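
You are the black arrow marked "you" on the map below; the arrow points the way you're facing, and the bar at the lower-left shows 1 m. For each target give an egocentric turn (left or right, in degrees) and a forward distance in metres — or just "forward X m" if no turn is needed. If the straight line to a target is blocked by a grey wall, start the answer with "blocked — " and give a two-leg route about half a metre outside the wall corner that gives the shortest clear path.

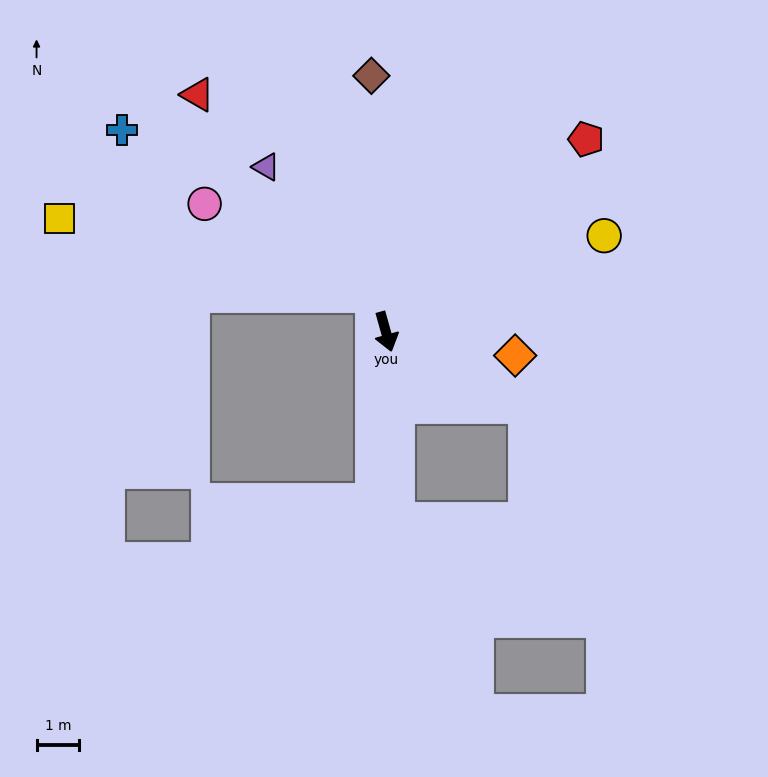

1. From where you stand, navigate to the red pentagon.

turn left 118°, forward 6.5 m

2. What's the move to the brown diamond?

turn left 168°, forward 6.0 m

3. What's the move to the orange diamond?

turn left 64°, forward 3.1 m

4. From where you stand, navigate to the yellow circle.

turn left 98°, forward 5.6 m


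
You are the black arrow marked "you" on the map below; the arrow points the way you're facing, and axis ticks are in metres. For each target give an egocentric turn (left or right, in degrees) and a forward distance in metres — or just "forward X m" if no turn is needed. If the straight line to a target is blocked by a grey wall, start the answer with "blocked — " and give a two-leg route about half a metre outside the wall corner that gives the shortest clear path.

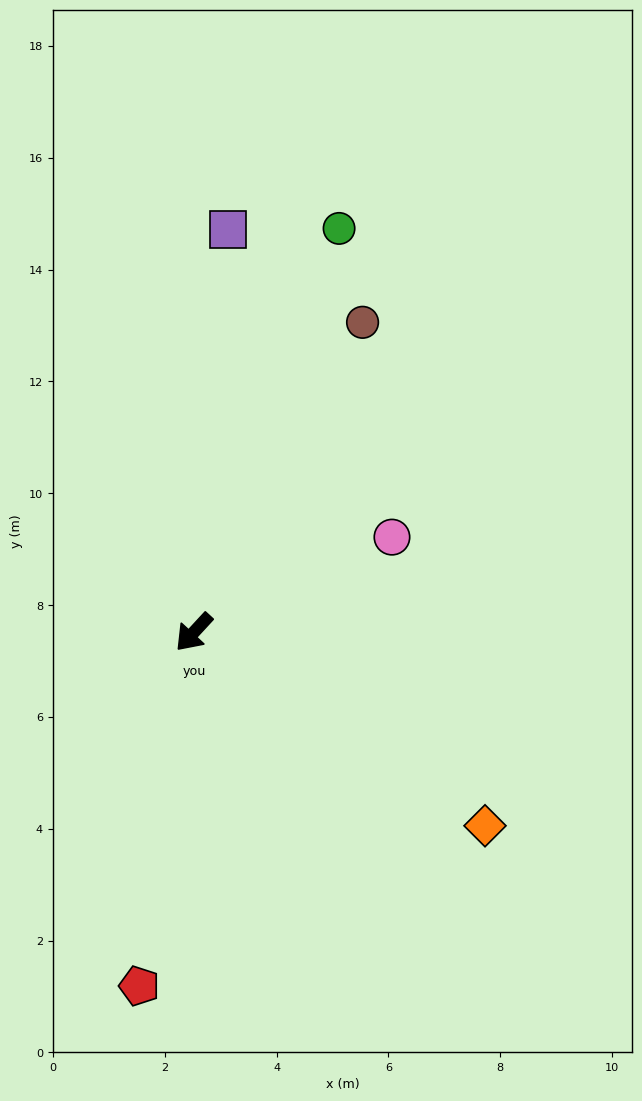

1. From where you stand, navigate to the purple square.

turn right 142°, forward 7.2 m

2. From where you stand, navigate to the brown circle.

turn right 166°, forward 6.3 m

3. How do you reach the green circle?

turn right 157°, forward 7.7 m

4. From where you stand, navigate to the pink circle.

turn left 158°, forward 3.9 m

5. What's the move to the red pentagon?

turn left 34°, forward 6.4 m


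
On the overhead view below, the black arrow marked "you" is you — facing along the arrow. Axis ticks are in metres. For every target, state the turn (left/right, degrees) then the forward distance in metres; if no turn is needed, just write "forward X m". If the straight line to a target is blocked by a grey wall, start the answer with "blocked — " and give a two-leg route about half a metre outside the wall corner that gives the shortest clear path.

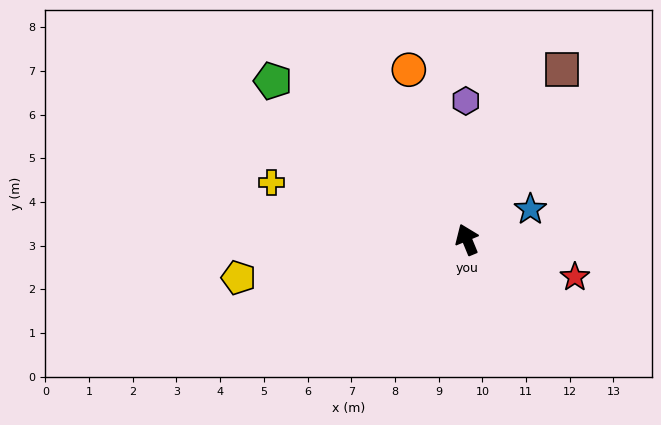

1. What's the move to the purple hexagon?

turn right 22°, forward 3.2 m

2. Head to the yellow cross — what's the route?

turn left 51°, forward 4.7 m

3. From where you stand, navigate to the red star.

turn right 132°, forward 2.6 m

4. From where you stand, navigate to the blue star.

turn right 87°, forward 1.6 m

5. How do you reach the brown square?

turn right 52°, forward 4.5 m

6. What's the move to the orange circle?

turn right 4°, forward 4.1 m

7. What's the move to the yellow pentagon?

turn left 77°, forward 5.3 m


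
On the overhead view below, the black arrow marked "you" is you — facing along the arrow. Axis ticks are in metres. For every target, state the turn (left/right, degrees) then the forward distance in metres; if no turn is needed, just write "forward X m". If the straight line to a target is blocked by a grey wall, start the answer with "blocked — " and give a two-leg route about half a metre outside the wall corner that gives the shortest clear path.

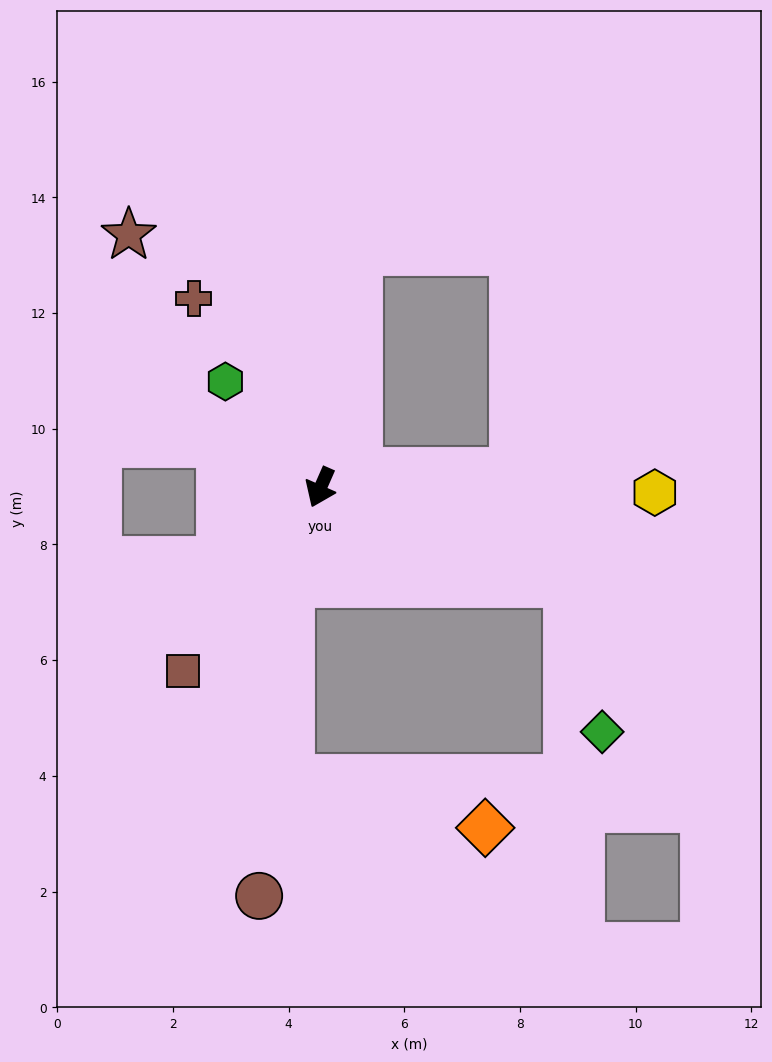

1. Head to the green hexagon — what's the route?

turn right 114°, forward 2.5 m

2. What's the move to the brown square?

turn right 13°, forward 4.0 m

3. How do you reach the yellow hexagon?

turn left 113°, forward 5.8 m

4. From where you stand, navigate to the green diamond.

blocked — turn left 93°, forward 4.6 m, then turn right 56°, forward 2.6 m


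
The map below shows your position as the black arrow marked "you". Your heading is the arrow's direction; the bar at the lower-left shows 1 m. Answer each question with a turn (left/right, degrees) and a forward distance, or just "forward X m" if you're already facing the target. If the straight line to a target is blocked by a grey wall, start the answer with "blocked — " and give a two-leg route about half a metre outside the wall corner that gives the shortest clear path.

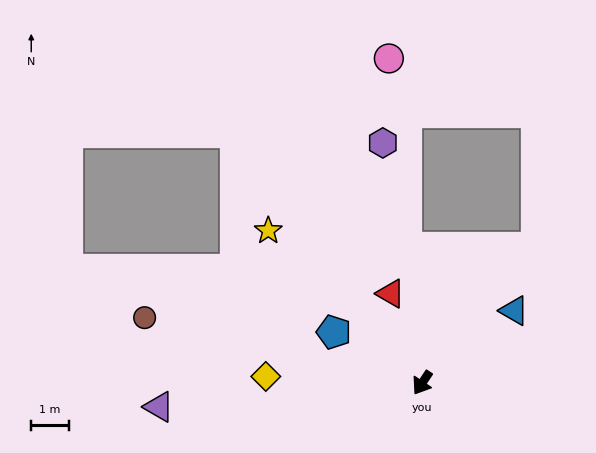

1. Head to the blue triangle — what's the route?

turn left 162°, forward 3.1 m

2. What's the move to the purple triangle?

turn right 51°, forward 7.1 m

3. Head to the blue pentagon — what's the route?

turn right 86°, forward 2.7 m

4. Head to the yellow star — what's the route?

turn right 101°, forward 5.8 m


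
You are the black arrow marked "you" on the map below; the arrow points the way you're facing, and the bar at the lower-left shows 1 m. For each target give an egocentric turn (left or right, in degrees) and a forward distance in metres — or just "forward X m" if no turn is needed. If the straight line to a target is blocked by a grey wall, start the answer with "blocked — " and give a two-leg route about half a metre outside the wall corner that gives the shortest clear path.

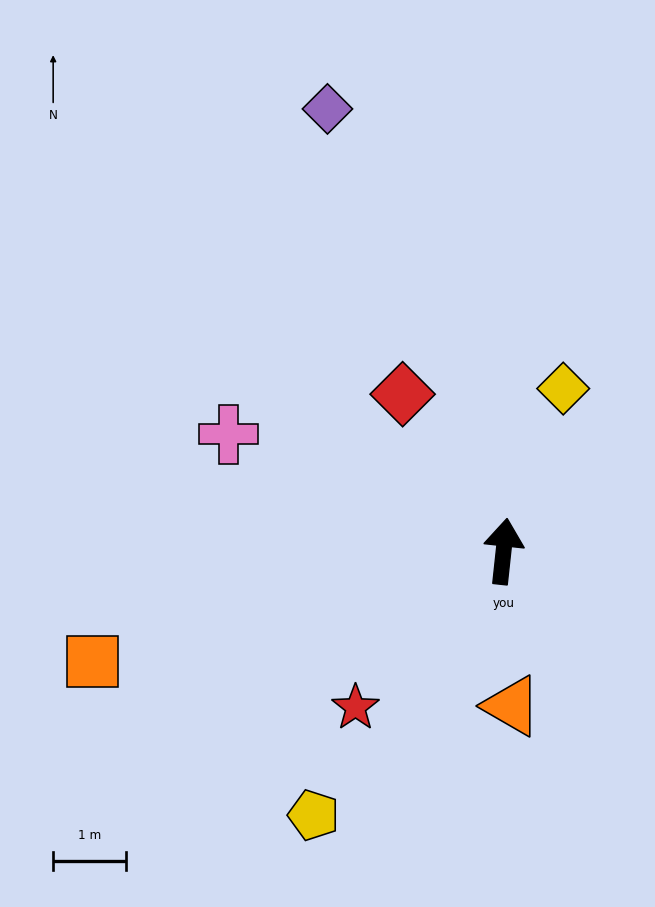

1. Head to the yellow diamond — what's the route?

turn right 14°, forward 2.4 m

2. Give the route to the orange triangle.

turn right 171°, forward 2.1 m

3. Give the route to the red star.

turn left 143°, forward 3.0 m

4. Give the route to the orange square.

turn left 111°, forward 5.9 m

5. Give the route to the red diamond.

turn left 39°, forward 2.6 m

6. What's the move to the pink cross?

turn left 73°, forward 4.1 m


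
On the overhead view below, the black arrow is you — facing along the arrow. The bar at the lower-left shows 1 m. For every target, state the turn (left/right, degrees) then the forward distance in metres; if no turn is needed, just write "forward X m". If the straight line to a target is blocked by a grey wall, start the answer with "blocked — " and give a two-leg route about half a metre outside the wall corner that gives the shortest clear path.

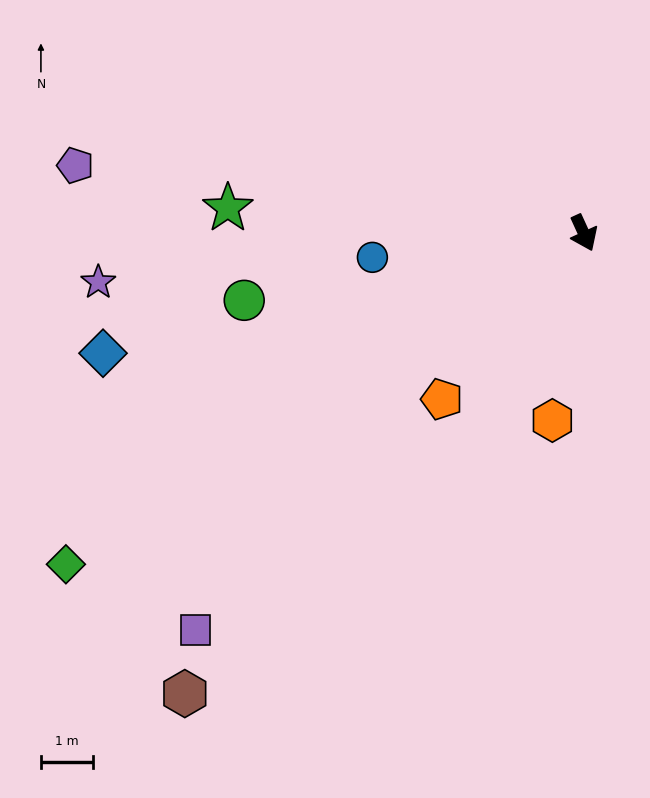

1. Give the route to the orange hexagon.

turn right 34°, forward 3.7 m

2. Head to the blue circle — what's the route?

turn right 108°, forward 4.1 m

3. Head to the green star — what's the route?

turn right 119°, forward 6.9 m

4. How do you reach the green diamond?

turn right 82°, forward 11.9 m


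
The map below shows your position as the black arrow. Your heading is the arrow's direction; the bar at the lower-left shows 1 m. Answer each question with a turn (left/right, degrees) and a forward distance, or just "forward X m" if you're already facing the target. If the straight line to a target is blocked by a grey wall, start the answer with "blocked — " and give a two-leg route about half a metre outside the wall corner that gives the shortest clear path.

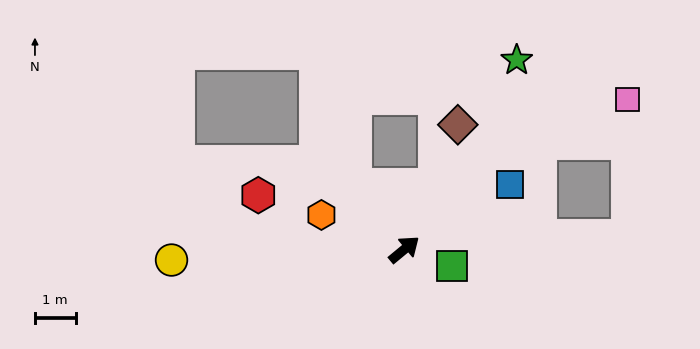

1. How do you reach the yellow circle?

turn left 143°, forward 5.7 m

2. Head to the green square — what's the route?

turn right 59°, forward 1.2 m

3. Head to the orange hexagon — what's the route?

turn left 118°, forward 2.2 m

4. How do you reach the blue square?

turn right 8°, forward 3.1 m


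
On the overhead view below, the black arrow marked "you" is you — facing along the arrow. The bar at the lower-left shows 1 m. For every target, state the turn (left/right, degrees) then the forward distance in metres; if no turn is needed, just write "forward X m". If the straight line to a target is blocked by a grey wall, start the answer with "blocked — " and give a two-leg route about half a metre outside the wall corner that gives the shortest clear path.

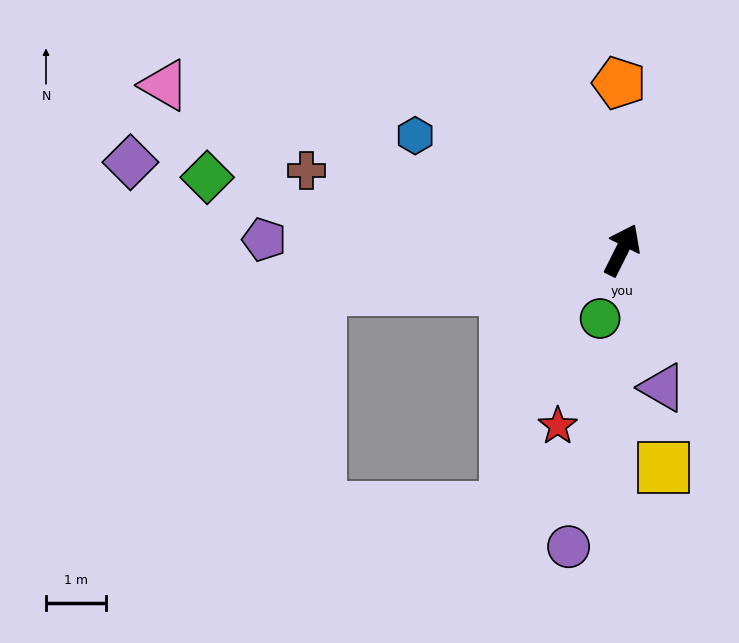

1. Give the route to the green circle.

turn right 171°, forward 1.2 m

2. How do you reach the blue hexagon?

turn left 88°, forward 3.9 m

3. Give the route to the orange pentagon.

turn left 28°, forward 2.8 m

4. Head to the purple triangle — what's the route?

turn right 137°, forward 2.4 m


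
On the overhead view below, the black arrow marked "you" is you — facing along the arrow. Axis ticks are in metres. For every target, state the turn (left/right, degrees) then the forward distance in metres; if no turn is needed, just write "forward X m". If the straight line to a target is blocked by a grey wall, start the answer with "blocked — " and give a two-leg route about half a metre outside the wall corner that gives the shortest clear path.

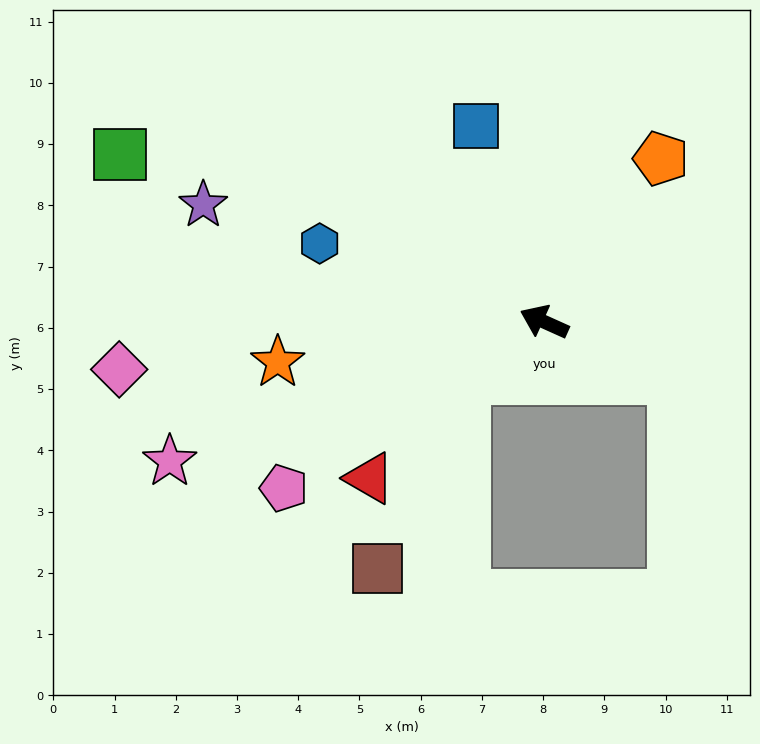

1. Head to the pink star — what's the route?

turn left 45°, forward 6.5 m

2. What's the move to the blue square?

turn right 47°, forward 3.4 m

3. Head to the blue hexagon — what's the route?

turn left 5°, forward 3.9 m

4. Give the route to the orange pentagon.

turn right 101°, forward 3.3 m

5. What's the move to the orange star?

turn left 33°, forward 4.4 m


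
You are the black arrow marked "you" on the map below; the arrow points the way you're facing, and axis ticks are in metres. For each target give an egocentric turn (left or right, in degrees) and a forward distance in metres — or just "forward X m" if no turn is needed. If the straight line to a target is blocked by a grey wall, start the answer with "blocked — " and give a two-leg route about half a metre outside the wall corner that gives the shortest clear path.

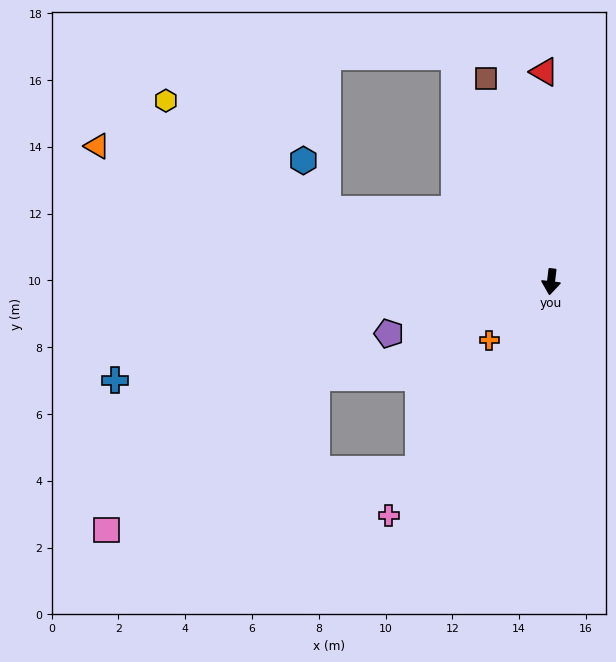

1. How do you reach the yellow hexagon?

blocked — turn right 101°, forward 7.0 m, then turn right 16°, forward 5.8 m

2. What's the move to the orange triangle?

turn right 100°, forward 14.2 m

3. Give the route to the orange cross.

turn right 40°, forward 2.5 m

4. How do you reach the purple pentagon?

turn right 66°, forward 5.1 m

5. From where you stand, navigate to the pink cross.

turn right 28°, forward 8.5 m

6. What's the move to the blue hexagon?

blocked — turn right 101°, forward 7.0 m, then turn right 47°, forward 1.6 m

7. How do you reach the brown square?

turn right 156°, forward 6.4 m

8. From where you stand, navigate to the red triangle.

turn right 171°, forward 6.3 m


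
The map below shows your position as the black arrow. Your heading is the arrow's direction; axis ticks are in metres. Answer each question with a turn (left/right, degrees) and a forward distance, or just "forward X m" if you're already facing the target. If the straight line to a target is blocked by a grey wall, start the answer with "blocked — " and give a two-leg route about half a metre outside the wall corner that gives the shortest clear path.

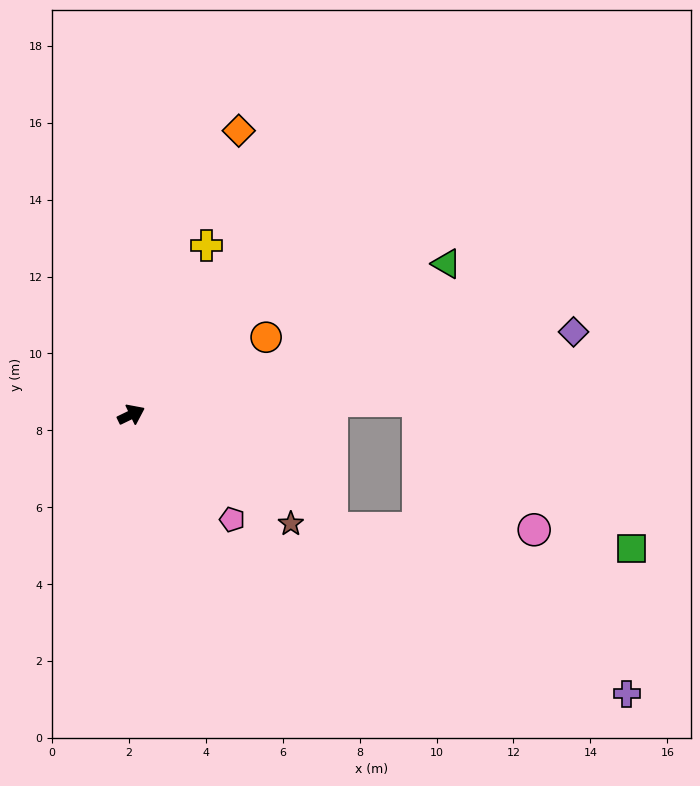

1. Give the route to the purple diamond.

turn right 15°, forward 11.7 m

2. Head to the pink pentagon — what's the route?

turn right 72°, forward 3.8 m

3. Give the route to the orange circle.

turn left 4°, forward 4.0 m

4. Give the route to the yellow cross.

turn left 40°, forward 4.8 m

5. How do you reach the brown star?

turn right 60°, forward 5.0 m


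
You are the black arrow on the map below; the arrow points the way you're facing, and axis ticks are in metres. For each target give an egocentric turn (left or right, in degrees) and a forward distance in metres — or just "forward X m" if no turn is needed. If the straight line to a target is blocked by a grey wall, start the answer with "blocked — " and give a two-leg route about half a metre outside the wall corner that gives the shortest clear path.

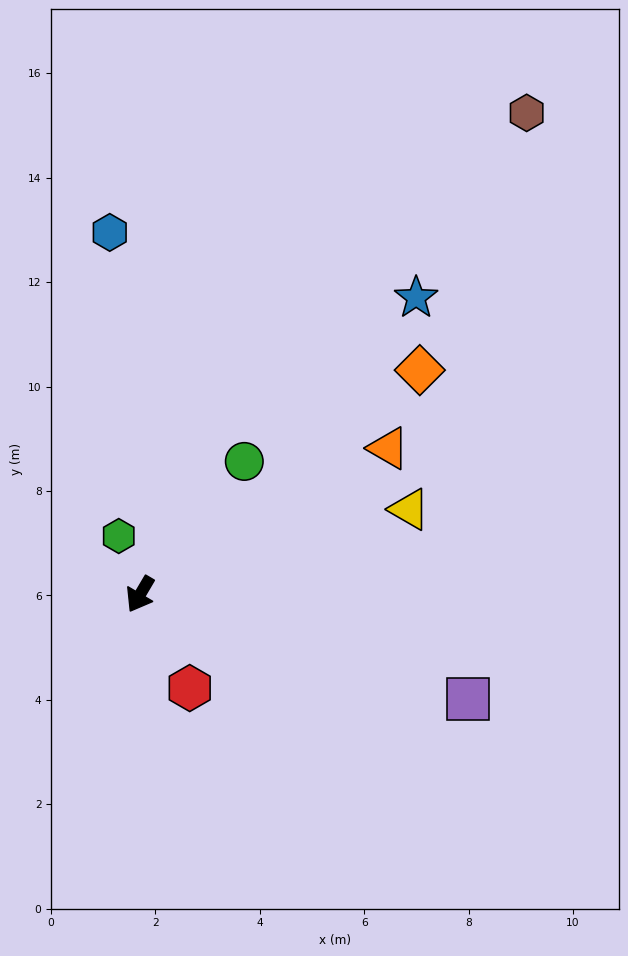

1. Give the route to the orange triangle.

turn left 151°, forward 5.5 m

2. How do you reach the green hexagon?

turn right 129°, forward 1.2 m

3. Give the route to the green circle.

turn left 172°, forward 3.2 m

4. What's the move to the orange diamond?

turn left 159°, forward 6.9 m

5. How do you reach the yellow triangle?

turn left 138°, forward 5.4 m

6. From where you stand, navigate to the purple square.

turn left 103°, forward 6.6 m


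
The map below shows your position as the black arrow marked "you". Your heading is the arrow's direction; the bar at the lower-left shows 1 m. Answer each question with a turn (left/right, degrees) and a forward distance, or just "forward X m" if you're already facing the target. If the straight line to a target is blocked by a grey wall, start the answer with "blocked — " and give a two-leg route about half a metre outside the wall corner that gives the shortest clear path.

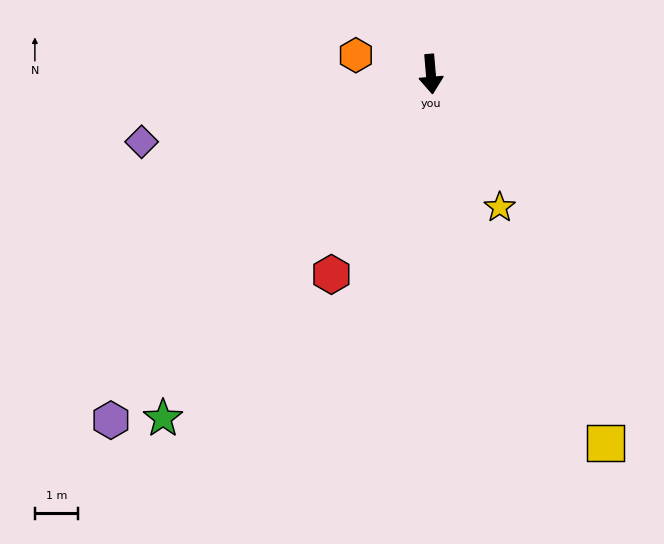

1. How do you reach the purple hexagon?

turn right 48°, forward 10.9 m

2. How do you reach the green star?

turn right 43°, forward 10.1 m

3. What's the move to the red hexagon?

turn right 31°, forward 5.2 m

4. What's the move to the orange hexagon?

turn right 109°, forward 1.8 m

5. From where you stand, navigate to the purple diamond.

turn right 82°, forward 6.9 m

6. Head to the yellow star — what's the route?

turn left 23°, forward 3.5 m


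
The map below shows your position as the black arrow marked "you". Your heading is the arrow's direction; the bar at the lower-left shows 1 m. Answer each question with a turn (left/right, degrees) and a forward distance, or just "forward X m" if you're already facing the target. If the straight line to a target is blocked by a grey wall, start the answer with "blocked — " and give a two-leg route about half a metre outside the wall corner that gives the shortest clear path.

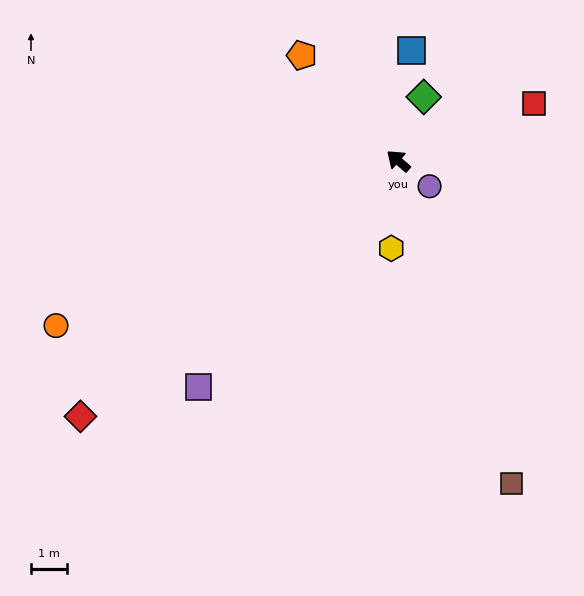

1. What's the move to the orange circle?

turn left 67°, forward 10.4 m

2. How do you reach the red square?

turn right 116°, forward 4.1 m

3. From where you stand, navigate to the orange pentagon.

turn right 7°, forward 3.9 m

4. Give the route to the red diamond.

turn left 80°, forward 11.2 m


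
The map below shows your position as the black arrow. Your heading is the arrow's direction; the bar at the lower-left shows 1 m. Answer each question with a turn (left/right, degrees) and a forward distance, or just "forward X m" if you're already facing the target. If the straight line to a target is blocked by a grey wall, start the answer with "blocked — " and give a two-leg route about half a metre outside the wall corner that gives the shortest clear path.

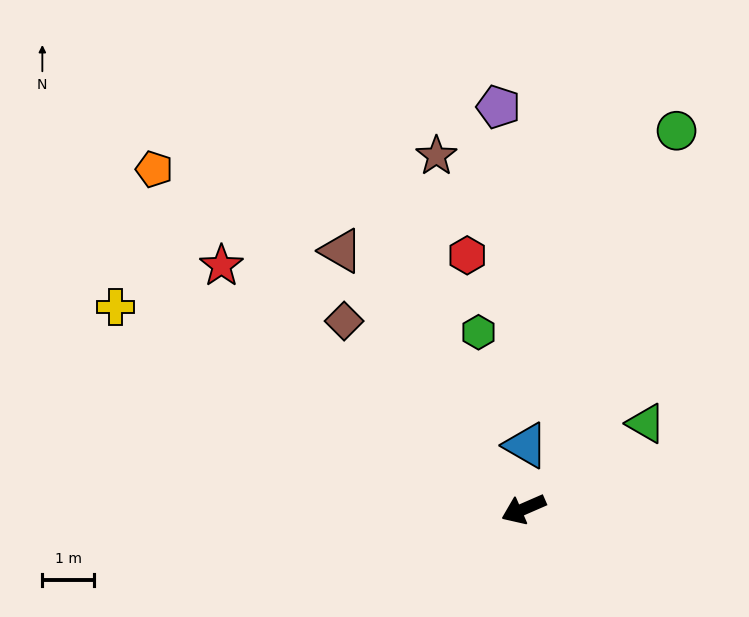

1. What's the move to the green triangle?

turn right 169°, forward 2.9 m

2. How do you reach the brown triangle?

turn right 78°, forward 6.1 m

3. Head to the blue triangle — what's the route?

turn right 116°, forward 1.2 m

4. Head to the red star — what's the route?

turn right 62°, forward 7.5 m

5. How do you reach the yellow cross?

turn right 50°, forward 8.8 m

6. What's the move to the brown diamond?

turn right 70°, forward 5.0 m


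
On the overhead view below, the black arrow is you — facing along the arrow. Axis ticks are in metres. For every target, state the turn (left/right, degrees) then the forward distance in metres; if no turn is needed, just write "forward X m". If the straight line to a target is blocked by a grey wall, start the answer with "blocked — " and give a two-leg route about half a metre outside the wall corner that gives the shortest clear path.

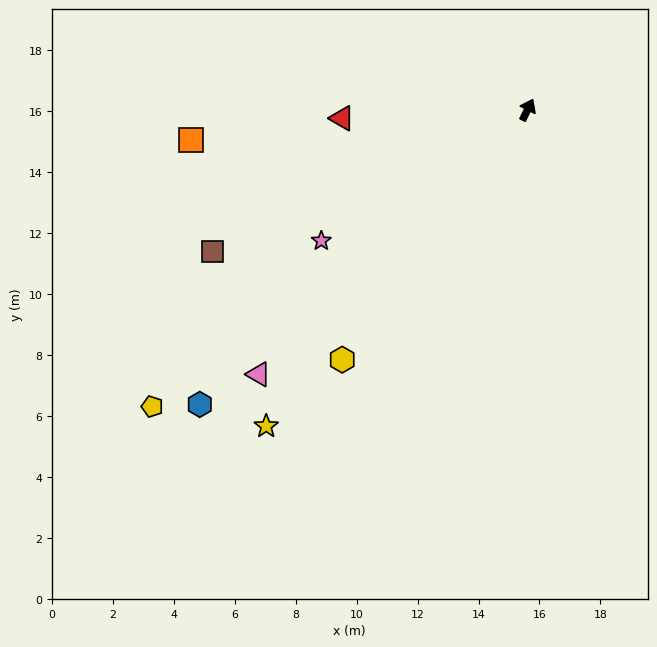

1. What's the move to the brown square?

turn left 141°, forward 11.3 m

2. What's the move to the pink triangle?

turn left 161°, forward 12.4 m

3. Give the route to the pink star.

turn left 149°, forward 8.0 m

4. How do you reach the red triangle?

turn left 119°, forward 6.1 m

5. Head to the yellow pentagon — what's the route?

turn left 155°, forward 15.7 m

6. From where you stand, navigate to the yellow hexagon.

turn left 170°, forward 10.2 m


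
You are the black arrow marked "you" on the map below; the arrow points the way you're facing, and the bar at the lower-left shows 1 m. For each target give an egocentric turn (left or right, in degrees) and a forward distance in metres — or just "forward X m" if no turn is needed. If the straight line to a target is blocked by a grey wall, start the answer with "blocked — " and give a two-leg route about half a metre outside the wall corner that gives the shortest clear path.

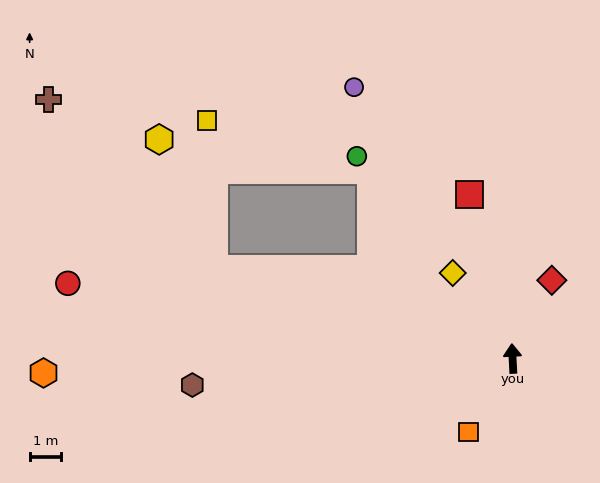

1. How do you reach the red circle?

turn left 77°, forward 14.2 m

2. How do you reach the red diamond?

turn right 30°, forward 2.7 m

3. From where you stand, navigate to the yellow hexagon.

blocked — turn left 70°, forward 9.8 m, then turn right 49°, forward 4.4 m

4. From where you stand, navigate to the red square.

turn left 12°, forward 5.3 m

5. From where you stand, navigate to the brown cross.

blocked — turn left 70°, forward 9.8 m, then turn right 28°, forward 7.4 m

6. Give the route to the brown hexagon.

turn left 92°, forward 10.1 m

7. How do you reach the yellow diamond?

turn left 32°, forward 3.3 m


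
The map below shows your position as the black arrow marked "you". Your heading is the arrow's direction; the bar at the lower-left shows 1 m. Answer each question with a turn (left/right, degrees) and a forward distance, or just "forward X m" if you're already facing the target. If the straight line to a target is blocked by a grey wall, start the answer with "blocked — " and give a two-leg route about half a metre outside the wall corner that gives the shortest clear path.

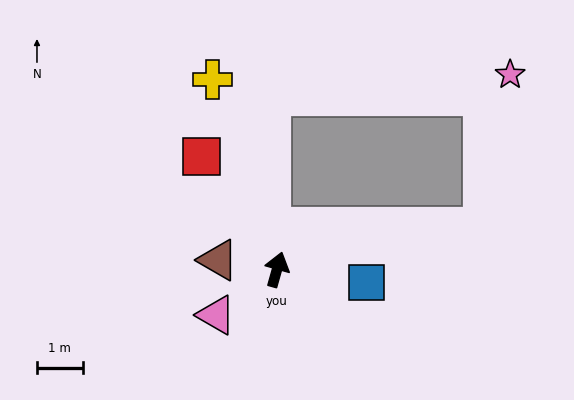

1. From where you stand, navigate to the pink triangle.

turn left 143°, forward 1.7 m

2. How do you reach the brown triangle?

turn left 97°, forward 1.3 m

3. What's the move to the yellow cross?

turn left 34°, forward 4.4 m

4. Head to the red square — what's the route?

turn left 50°, forward 3.0 m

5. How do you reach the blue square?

turn right 83°, forward 2.0 m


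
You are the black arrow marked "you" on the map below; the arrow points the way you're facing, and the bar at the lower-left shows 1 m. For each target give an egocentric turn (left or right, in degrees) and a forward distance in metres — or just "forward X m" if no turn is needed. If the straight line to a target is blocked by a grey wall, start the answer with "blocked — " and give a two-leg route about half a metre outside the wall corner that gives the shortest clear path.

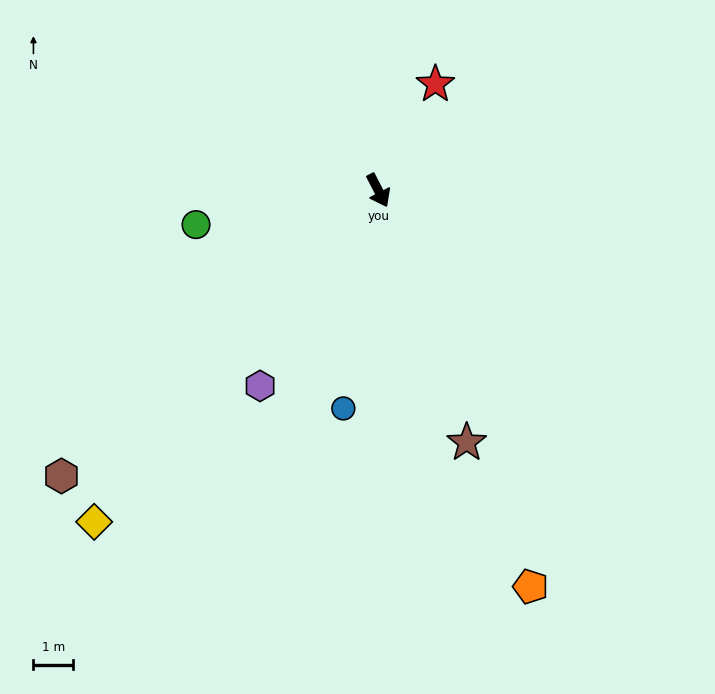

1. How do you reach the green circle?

turn right 107°, forward 4.7 m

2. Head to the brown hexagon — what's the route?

turn right 75°, forward 10.8 m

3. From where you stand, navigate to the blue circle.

turn right 36°, forward 5.6 m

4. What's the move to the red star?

turn left 124°, forward 3.0 m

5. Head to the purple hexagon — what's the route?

turn right 58°, forward 5.8 m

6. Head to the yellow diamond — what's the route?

turn right 68°, forward 11.0 m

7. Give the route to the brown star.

turn right 8°, forward 6.7 m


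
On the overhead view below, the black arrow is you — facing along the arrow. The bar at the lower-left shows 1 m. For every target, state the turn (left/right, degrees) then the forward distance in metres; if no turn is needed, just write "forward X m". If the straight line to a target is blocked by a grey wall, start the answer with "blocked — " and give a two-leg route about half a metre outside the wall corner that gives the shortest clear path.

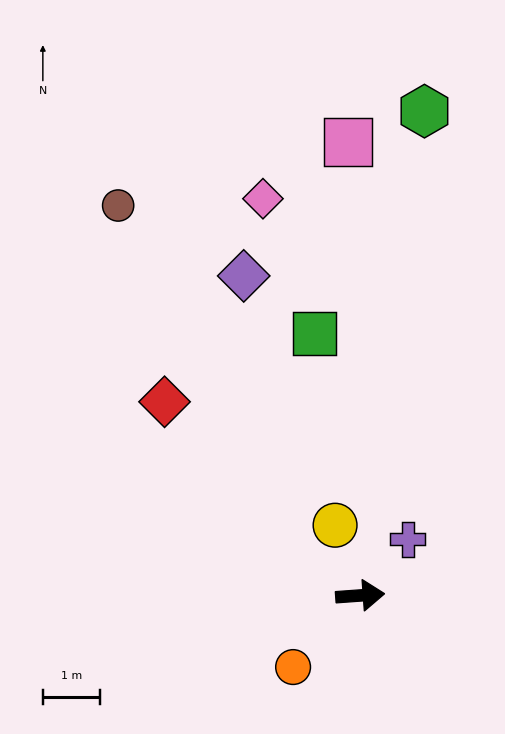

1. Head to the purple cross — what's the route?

turn left 46°, forward 1.3 m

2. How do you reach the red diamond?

turn left 131°, forward 4.9 m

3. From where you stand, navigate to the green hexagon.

turn left 78°, forward 8.6 m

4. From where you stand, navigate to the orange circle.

turn right 137°, forward 1.7 m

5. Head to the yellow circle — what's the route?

turn left 106°, forward 1.3 m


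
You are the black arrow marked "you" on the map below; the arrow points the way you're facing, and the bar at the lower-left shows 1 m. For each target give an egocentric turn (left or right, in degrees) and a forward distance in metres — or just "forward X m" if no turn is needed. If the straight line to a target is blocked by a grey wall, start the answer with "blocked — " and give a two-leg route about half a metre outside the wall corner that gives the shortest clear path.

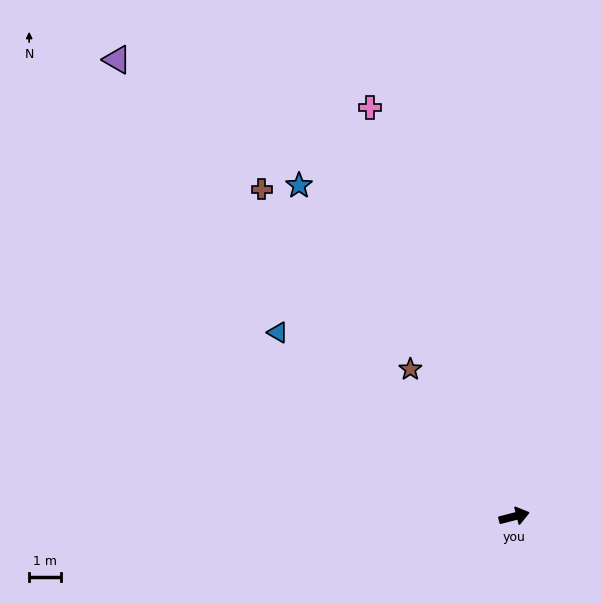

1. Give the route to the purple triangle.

turn left 116°, forward 19.0 m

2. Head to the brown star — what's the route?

turn left 111°, forward 5.6 m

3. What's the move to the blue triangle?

turn left 128°, forward 9.4 m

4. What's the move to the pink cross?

turn left 95°, forward 13.6 m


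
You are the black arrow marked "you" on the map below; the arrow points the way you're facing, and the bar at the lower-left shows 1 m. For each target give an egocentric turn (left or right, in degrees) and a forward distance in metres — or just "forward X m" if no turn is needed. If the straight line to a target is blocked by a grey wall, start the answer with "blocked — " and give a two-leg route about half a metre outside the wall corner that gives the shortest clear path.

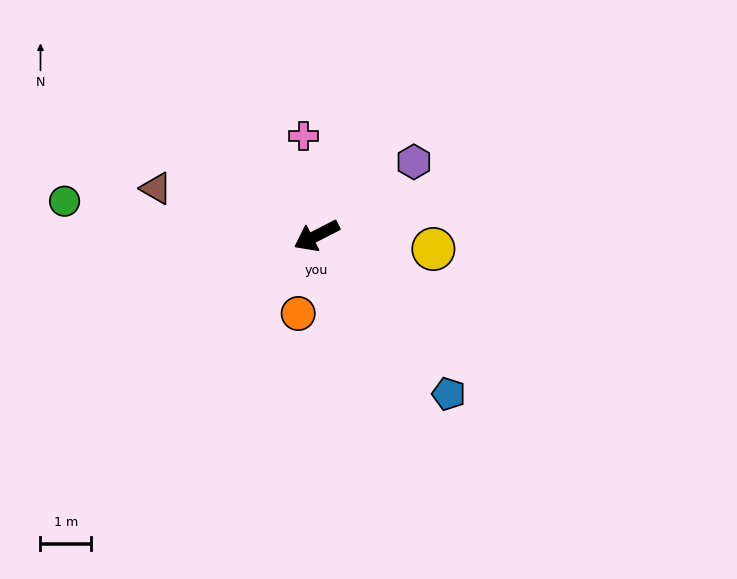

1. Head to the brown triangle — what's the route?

turn right 44°, forward 3.3 m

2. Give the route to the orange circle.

turn left 50°, forward 1.6 m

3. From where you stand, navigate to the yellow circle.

turn left 146°, forward 2.3 m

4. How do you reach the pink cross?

turn right 110°, forward 2.0 m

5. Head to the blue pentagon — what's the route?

turn left 103°, forward 4.1 m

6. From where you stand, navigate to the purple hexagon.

turn right 170°, forward 2.4 m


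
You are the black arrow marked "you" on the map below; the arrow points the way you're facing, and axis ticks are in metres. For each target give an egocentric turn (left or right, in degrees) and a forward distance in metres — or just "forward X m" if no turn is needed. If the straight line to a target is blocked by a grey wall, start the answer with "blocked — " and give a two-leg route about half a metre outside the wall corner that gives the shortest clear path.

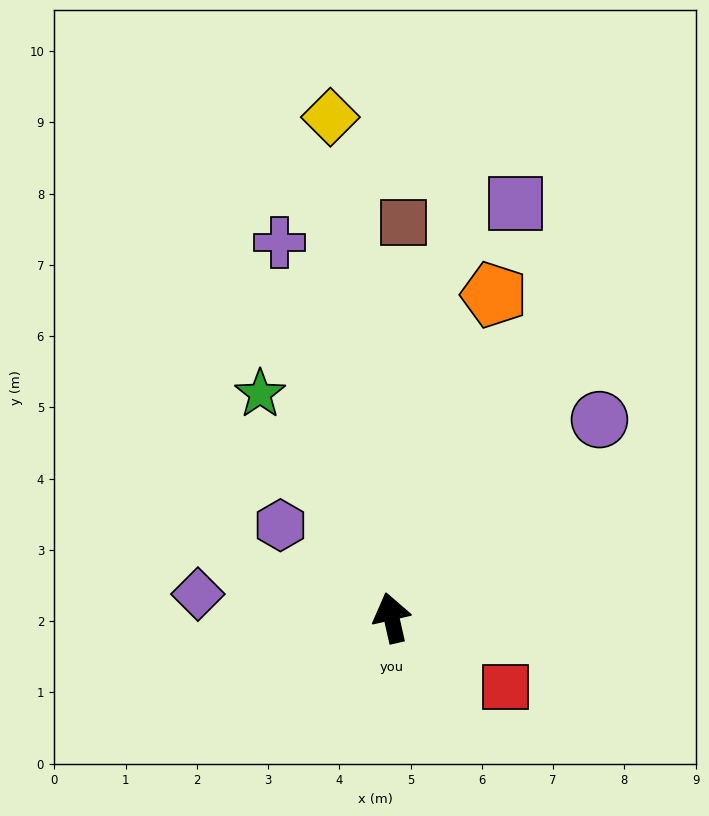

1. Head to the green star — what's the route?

turn left 18°, forward 3.6 m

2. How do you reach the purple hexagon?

turn left 37°, forward 2.0 m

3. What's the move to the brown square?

turn right 15°, forward 5.5 m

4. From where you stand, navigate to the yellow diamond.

turn right 6°, forward 7.1 m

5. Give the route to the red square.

turn right 134°, forward 1.9 m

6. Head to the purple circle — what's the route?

turn right 59°, forward 4.0 m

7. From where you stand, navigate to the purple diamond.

turn left 70°, forward 2.7 m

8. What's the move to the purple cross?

turn left 4°, forward 5.5 m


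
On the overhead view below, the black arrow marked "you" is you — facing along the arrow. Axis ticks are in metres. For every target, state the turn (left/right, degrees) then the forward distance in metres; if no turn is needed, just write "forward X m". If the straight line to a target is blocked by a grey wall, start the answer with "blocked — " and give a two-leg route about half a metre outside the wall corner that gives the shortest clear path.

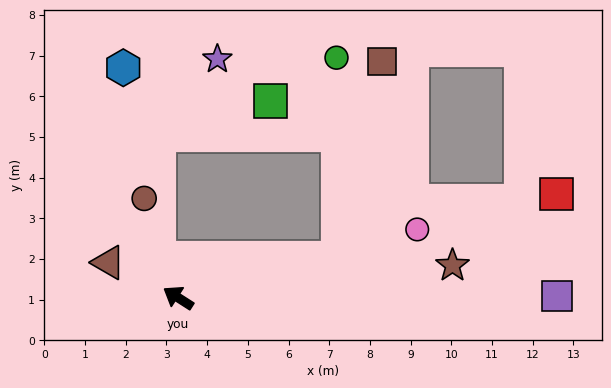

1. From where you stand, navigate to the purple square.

turn right 147°, forward 9.3 m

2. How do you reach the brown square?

blocked — turn right 134°, forward 4.0 m, then turn left 64°, forward 5.0 m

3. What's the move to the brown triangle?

turn left 6°, forward 1.9 m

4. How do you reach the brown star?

turn right 141°, forward 6.8 m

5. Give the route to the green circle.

blocked — turn right 134°, forward 4.0 m, then turn left 77°, forward 4.9 m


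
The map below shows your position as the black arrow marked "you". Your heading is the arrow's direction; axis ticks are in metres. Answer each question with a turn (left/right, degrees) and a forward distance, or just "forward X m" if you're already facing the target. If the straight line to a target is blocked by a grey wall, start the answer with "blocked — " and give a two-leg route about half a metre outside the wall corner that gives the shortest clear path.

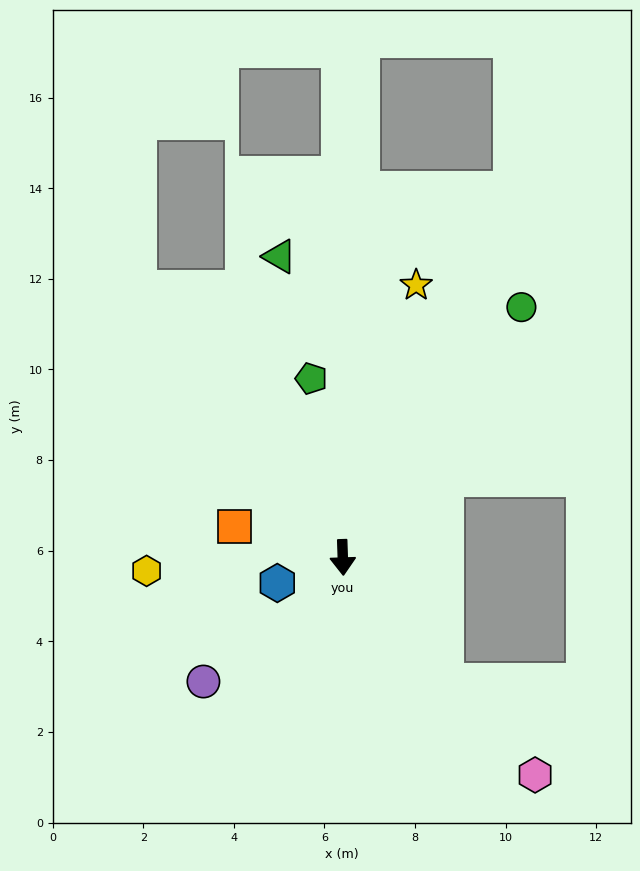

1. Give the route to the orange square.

turn right 108°, forward 2.5 m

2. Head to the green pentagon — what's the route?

turn right 172°, forward 4.0 m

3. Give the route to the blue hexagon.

turn right 71°, forward 1.6 m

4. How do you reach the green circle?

turn left 143°, forward 6.8 m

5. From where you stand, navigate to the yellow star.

turn left 163°, forward 6.2 m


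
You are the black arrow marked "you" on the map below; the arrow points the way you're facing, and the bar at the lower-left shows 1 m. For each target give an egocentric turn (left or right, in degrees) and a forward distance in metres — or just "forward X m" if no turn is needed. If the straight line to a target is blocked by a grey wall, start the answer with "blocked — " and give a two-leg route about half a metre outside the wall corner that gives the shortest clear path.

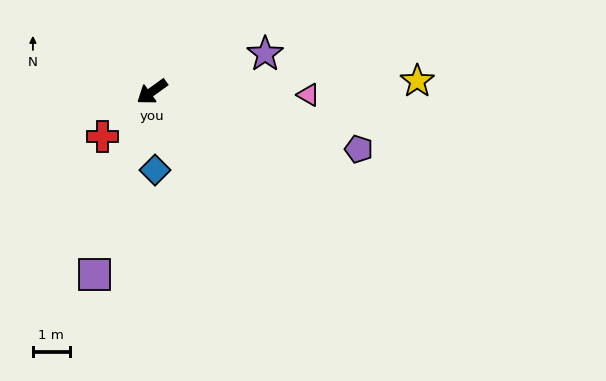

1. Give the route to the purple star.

turn left 163°, forward 3.2 m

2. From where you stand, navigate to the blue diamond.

turn left 56°, forward 2.1 m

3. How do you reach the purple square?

turn left 37°, forward 5.2 m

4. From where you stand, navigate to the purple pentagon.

turn left 129°, forward 5.8 m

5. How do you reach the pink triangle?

turn left 143°, forward 4.2 m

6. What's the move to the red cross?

turn left 6°, forward 1.8 m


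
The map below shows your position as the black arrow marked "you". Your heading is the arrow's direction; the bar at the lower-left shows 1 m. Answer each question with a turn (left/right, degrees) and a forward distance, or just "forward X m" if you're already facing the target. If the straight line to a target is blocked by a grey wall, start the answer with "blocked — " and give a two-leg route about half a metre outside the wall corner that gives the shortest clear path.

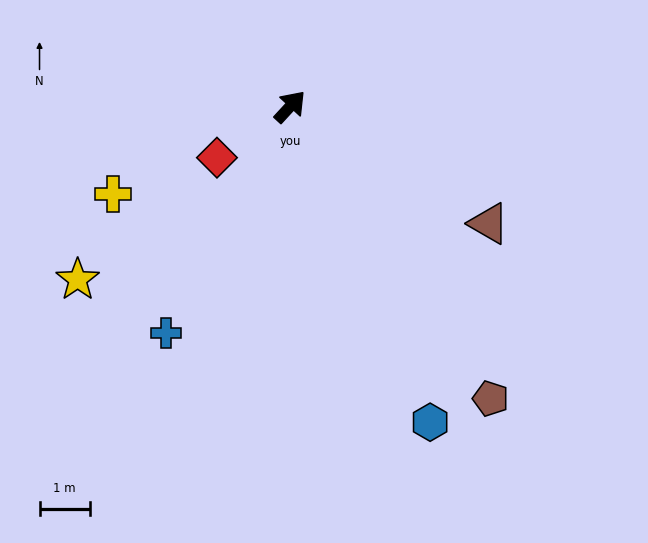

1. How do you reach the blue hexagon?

turn right 113°, forward 6.8 m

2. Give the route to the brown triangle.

turn right 78°, forward 4.6 m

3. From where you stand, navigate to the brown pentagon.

turn right 103°, forward 7.0 m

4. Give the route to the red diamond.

turn left 168°, forward 1.8 m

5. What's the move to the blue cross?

turn right 166°, forward 5.1 m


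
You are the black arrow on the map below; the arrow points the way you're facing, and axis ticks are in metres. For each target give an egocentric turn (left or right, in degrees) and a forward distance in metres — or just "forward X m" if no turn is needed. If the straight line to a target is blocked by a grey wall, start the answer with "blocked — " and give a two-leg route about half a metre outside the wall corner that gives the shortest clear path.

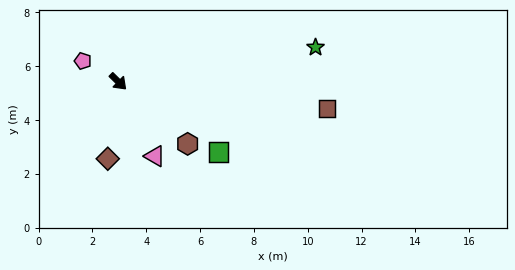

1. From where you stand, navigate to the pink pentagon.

turn right 166°, forward 1.5 m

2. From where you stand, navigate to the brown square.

turn left 37°, forward 7.8 m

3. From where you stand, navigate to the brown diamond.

turn right 53°, forward 2.9 m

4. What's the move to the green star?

turn left 54°, forward 7.4 m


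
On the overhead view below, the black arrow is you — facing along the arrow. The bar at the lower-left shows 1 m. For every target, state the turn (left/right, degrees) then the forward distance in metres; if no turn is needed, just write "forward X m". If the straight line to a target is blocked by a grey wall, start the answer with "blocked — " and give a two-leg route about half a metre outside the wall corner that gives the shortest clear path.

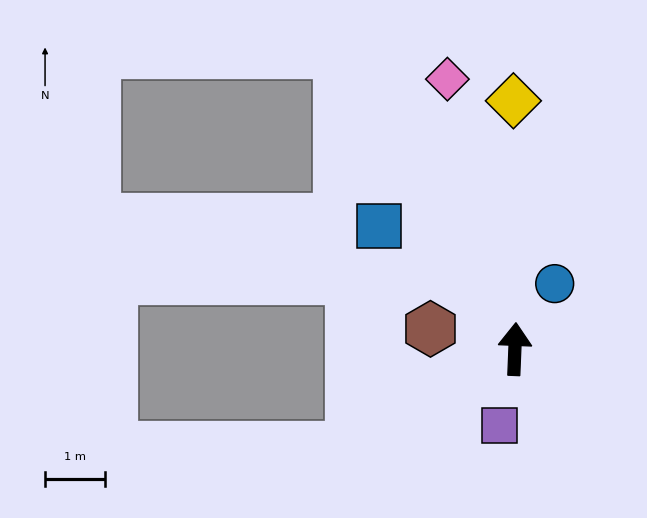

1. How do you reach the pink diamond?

turn left 16°, forward 4.7 m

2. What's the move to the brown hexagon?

turn left 79°, forward 1.5 m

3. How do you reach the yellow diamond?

turn left 3°, forward 4.2 m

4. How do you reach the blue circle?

turn right 29°, forward 1.3 m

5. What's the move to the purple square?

turn left 171°, forward 1.3 m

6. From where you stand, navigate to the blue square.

turn left 50°, forward 3.1 m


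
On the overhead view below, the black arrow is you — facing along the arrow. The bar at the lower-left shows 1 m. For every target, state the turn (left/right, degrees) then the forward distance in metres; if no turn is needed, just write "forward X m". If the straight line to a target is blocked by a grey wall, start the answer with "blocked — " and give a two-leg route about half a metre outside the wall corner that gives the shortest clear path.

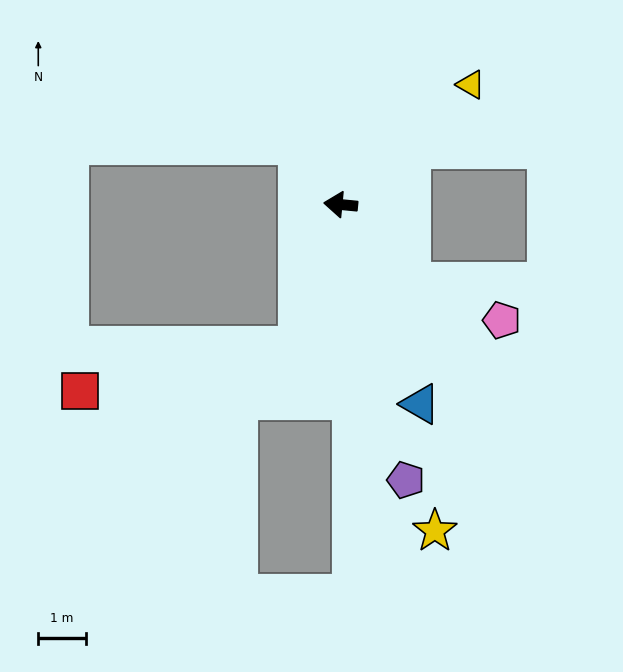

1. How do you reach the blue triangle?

turn left 117°, forward 4.5 m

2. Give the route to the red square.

blocked — turn left 79°, forward 3.1 m, then turn right 62°, forward 4.7 m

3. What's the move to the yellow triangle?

turn right 132°, forward 3.7 m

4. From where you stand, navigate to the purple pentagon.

turn left 109°, forward 6.0 m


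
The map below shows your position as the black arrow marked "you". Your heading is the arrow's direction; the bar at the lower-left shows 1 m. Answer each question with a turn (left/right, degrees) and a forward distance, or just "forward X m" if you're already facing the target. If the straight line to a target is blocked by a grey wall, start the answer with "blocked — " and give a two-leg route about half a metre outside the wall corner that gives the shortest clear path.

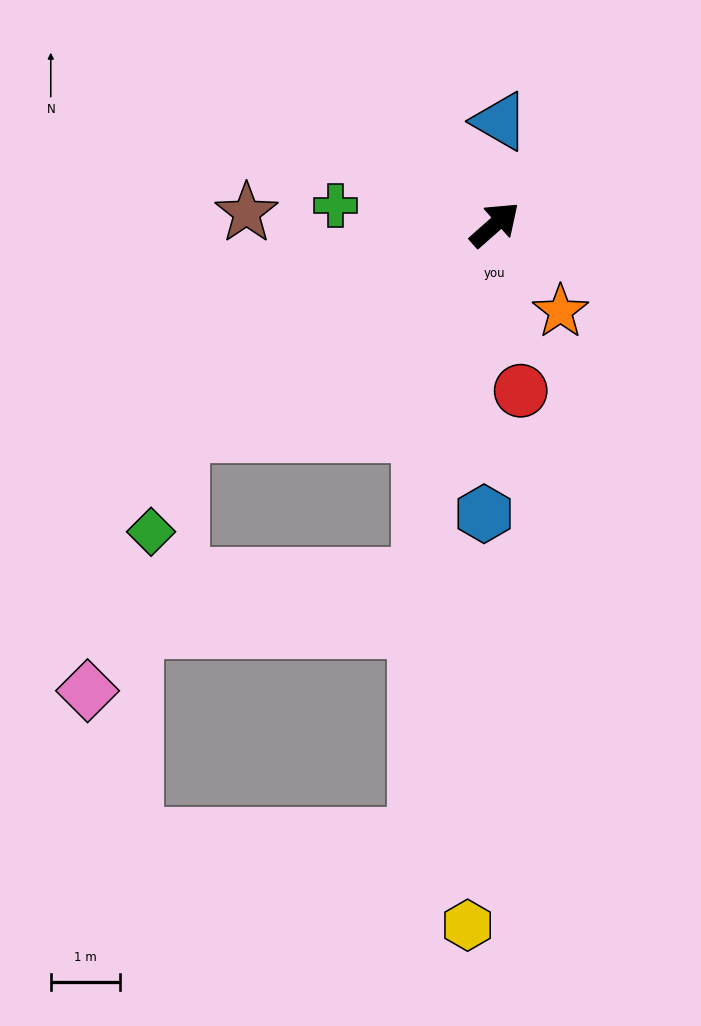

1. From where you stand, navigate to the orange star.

turn right 94°, forward 1.6 m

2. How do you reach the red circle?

turn right 123°, forward 2.4 m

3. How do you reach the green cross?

turn left 132°, forward 2.3 m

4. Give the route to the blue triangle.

turn left 46°, forward 1.5 m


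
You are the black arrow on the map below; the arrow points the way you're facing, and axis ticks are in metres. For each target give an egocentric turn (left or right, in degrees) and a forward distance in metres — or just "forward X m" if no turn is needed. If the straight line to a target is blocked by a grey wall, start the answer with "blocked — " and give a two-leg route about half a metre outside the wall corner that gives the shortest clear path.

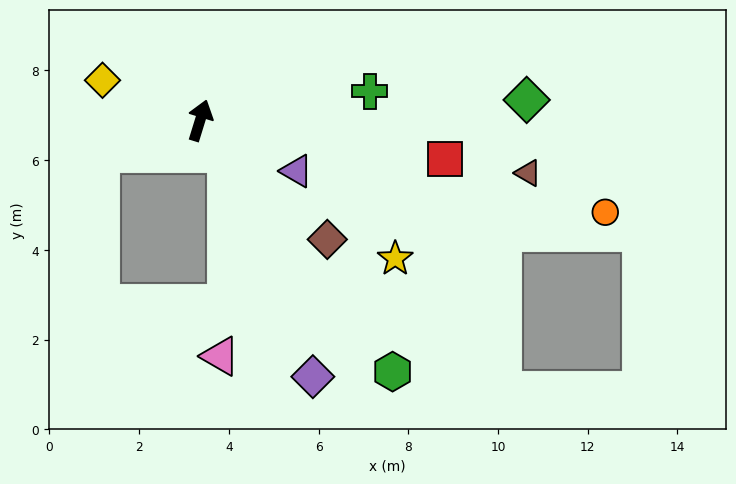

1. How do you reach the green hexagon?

turn right 125°, forward 7.1 m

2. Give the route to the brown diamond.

turn right 116°, forward 3.9 m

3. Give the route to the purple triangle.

turn right 101°, forward 2.4 m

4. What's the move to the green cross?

turn right 63°, forward 3.8 m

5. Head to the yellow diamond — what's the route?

turn left 85°, forward 2.4 m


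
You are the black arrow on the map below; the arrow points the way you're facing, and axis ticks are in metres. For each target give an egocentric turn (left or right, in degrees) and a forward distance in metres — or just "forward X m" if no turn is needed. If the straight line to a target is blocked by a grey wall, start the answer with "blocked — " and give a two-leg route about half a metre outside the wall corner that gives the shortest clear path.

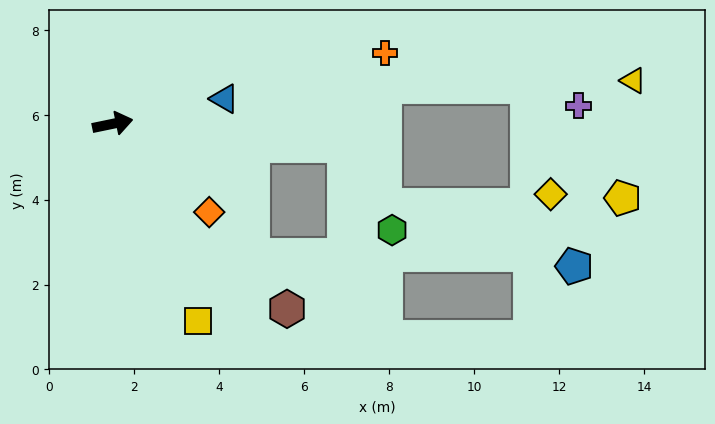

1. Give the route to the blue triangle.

forward 2.7 m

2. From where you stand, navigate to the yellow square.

turn right 78°, forward 5.1 m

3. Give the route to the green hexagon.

blocked — turn right 17°, forward 5.5 m, then turn right 56°, forward 2.3 m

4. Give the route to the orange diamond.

turn right 54°, forward 3.1 m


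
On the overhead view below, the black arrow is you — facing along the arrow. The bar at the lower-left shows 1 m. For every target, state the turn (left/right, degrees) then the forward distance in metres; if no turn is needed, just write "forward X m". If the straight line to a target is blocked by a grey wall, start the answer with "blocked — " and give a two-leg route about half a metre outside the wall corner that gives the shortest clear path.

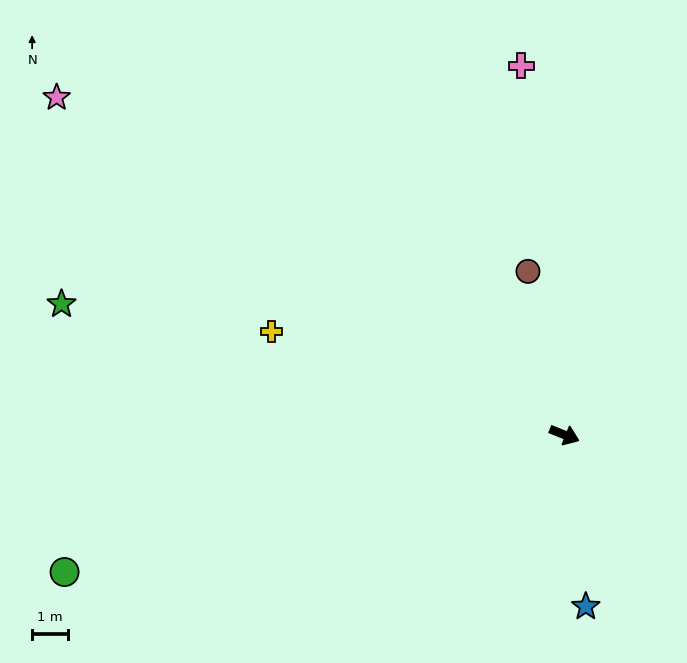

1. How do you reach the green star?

turn right 173°, forward 14.5 m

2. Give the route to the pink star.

turn left 168°, forward 17.0 m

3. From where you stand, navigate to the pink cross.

turn left 119°, forward 10.4 m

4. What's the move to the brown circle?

turn left 125°, forward 4.7 m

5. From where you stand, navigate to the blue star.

turn right 61°, forward 4.8 m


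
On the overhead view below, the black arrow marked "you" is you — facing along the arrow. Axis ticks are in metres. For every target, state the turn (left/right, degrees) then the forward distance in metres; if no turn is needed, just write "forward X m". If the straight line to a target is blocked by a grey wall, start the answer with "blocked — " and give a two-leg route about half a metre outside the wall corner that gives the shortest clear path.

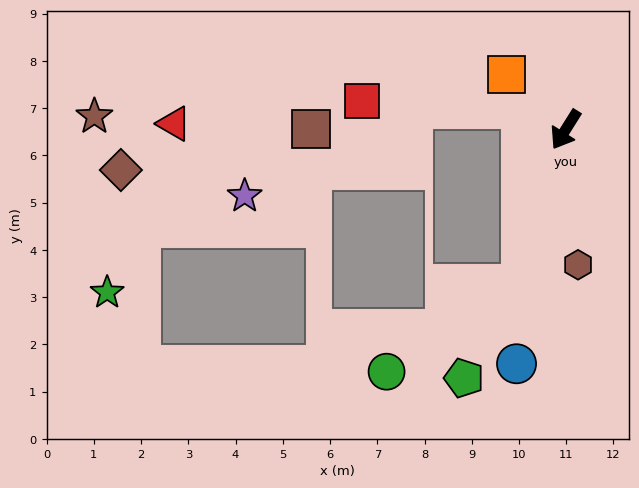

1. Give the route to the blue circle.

turn left 20°, forward 5.1 m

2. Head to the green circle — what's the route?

blocked — turn left 16°, forward 3.4 m, then turn right 41°, forward 3.4 m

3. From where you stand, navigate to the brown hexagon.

turn left 37°, forward 2.9 m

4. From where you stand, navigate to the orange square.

turn right 101°, forward 1.7 m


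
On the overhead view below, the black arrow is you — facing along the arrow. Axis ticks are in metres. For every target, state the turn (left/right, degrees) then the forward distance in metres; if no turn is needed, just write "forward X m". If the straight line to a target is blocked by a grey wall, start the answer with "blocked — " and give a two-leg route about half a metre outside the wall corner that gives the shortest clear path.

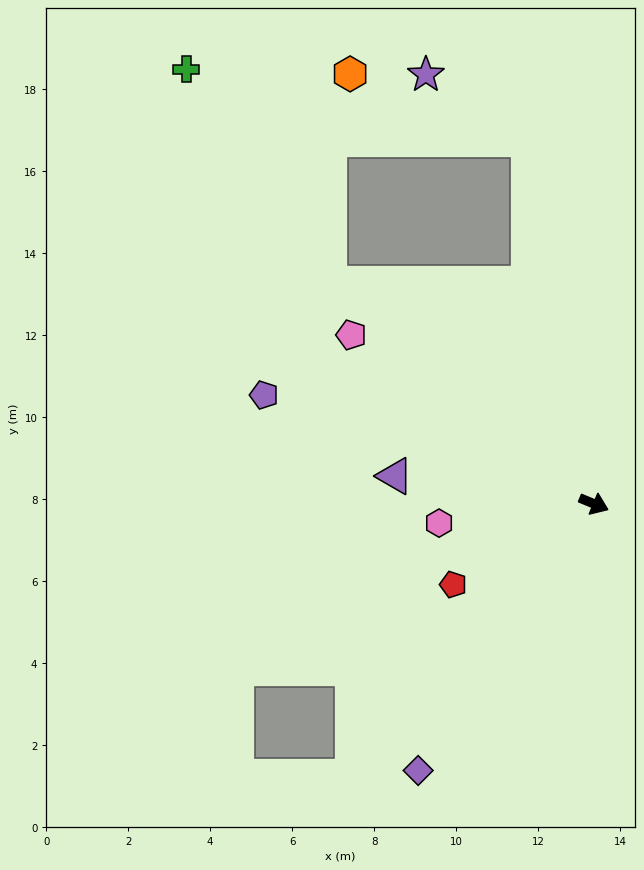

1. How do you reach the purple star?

blocked — turn left 123°, forward 9.0 m, then turn left 47°, forward 3.0 m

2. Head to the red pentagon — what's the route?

turn right 128°, forward 4.0 m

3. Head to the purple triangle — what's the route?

turn right 165°, forward 4.9 m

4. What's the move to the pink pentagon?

turn left 168°, forward 7.2 m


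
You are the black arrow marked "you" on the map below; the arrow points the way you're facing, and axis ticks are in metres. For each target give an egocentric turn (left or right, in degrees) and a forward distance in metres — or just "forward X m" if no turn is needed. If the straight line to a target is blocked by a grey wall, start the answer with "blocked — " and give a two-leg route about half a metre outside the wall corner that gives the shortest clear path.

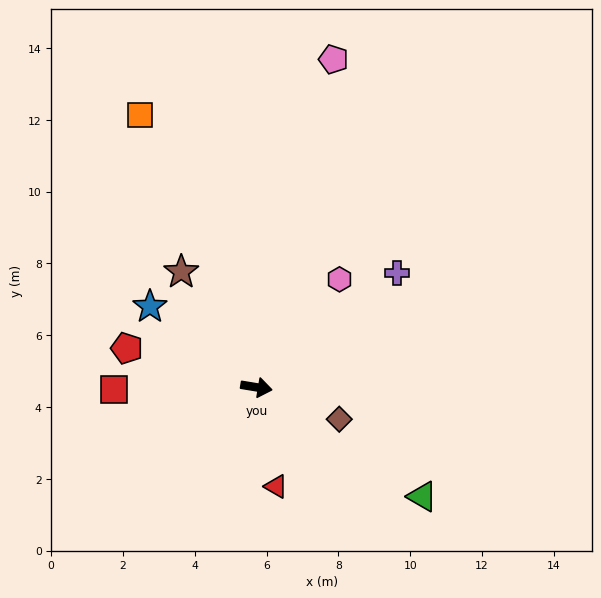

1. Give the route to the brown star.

turn left 132°, forward 3.8 m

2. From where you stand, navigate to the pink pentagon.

turn left 86°, forward 9.4 m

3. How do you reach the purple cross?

turn left 48°, forward 5.0 m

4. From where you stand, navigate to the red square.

turn right 170°, forward 4.0 m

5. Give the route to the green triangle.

turn right 24°, forward 5.5 m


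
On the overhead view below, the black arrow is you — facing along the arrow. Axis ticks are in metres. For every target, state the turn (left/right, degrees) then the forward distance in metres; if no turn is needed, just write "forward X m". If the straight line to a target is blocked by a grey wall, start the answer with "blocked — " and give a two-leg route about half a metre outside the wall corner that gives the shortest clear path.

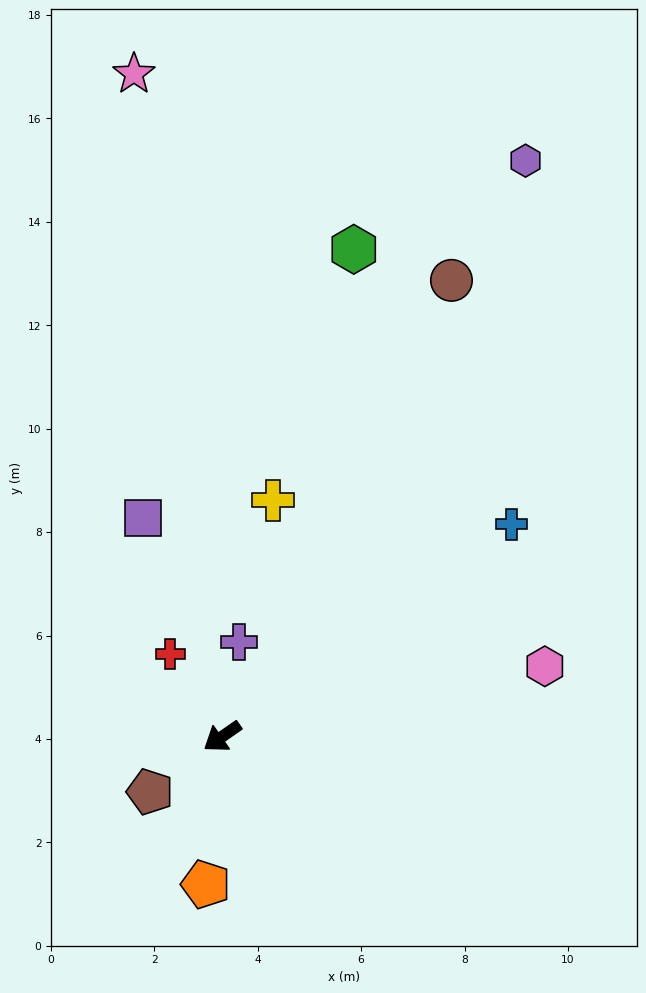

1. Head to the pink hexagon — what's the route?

turn left 157°, forward 6.4 m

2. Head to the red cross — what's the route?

turn right 93°, forward 1.9 m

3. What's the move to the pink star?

turn right 117°, forward 12.9 m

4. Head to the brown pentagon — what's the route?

turn left 3°, forward 1.8 m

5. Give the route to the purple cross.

turn right 135°, forward 1.9 m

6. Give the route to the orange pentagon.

turn left 49°, forward 2.9 m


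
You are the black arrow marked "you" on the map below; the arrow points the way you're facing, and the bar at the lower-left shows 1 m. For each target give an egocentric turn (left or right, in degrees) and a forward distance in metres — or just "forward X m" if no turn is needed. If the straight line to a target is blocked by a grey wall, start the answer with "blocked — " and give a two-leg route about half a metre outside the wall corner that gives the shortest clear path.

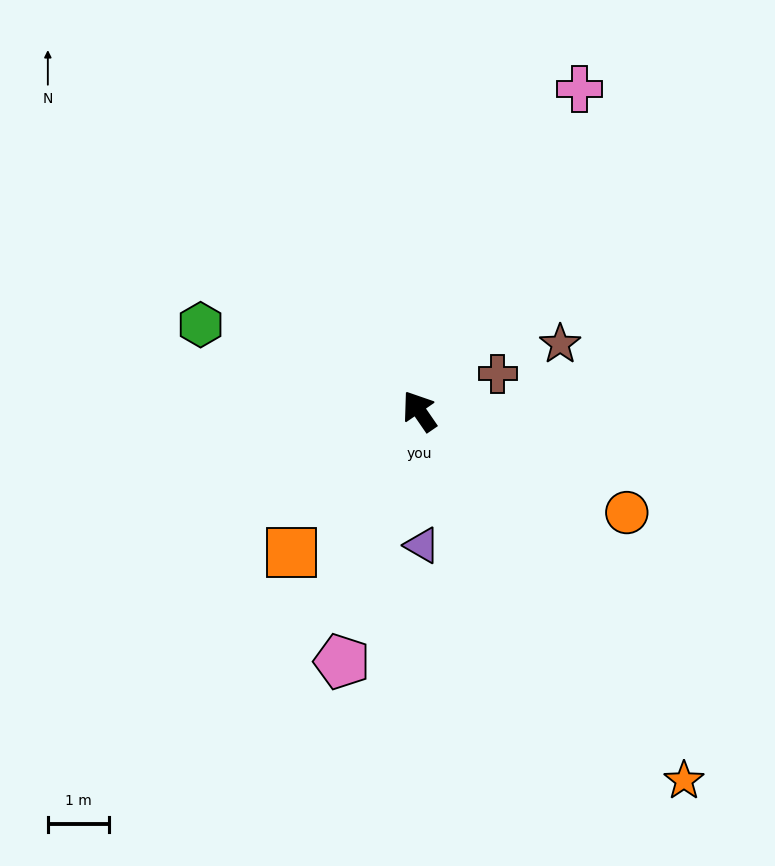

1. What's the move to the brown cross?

turn right 99°, forward 1.4 m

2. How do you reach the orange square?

turn left 103°, forward 3.1 m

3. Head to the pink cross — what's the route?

turn right 61°, forward 5.9 m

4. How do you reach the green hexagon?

turn left 34°, forward 3.8 m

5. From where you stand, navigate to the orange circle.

turn right 151°, forward 3.8 m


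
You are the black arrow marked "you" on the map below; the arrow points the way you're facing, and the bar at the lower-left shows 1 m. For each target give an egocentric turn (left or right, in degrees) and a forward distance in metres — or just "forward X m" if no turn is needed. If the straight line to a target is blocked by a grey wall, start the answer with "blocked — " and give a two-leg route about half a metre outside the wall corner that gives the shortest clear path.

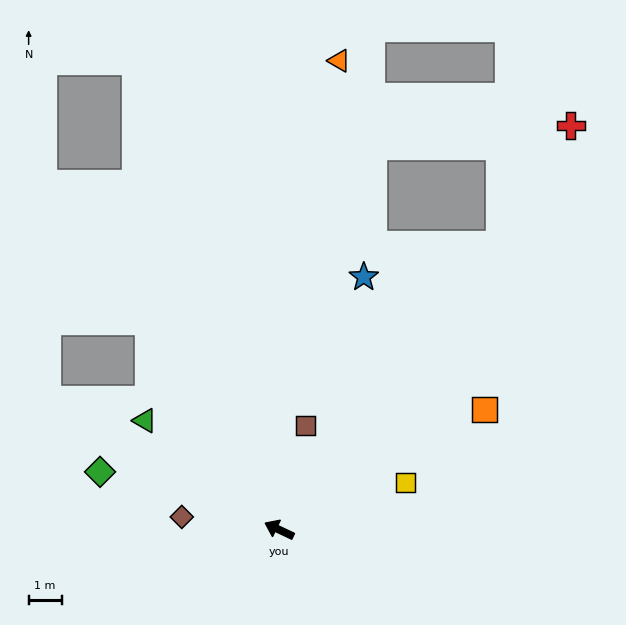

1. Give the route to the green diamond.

turn left 7°, forward 5.7 m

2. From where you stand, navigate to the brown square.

turn right 79°, forward 3.3 m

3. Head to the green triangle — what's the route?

turn right 14°, forward 5.3 m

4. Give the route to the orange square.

turn right 124°, forward 7.2 m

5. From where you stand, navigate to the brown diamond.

turn left 18°, forward 3.0 m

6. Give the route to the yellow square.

turn right 134°, forward 4.1 m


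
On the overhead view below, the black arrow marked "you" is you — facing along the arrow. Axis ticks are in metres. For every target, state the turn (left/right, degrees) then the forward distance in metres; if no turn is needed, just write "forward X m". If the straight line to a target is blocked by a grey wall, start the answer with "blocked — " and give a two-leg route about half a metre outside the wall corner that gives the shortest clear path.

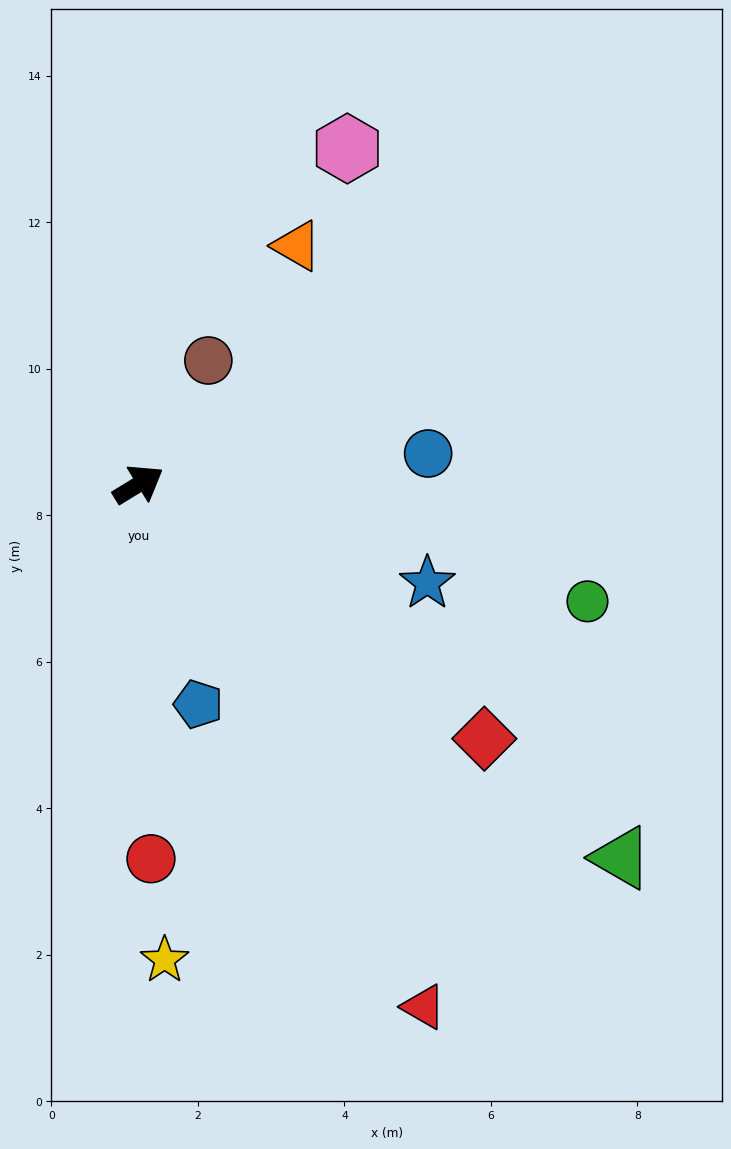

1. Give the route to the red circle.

turn right 120°, forward 5.1 m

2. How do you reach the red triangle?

turn right 93°, forward 8.1 m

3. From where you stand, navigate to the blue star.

turn right 50°, forward 4.2 m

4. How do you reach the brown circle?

turn left 29°, forward 1.9 m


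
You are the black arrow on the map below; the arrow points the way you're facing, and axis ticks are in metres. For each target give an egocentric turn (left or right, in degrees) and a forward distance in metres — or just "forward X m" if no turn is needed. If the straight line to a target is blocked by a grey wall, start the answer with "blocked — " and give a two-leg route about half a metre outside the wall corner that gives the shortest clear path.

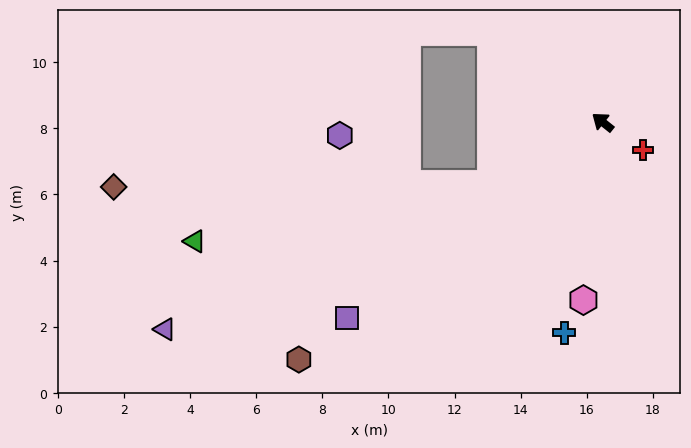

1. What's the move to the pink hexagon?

turn left 122°, forward 5.4 m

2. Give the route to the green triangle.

blocked — turn left 67°, forward 3.9 m, then turn right 17°, forward 9.1 m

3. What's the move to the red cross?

turn right 176°, forward 1.5 m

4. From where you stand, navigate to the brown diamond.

blocked — turn left 67°, forward 3.9 m, then turn right 28°, forward 11.4 m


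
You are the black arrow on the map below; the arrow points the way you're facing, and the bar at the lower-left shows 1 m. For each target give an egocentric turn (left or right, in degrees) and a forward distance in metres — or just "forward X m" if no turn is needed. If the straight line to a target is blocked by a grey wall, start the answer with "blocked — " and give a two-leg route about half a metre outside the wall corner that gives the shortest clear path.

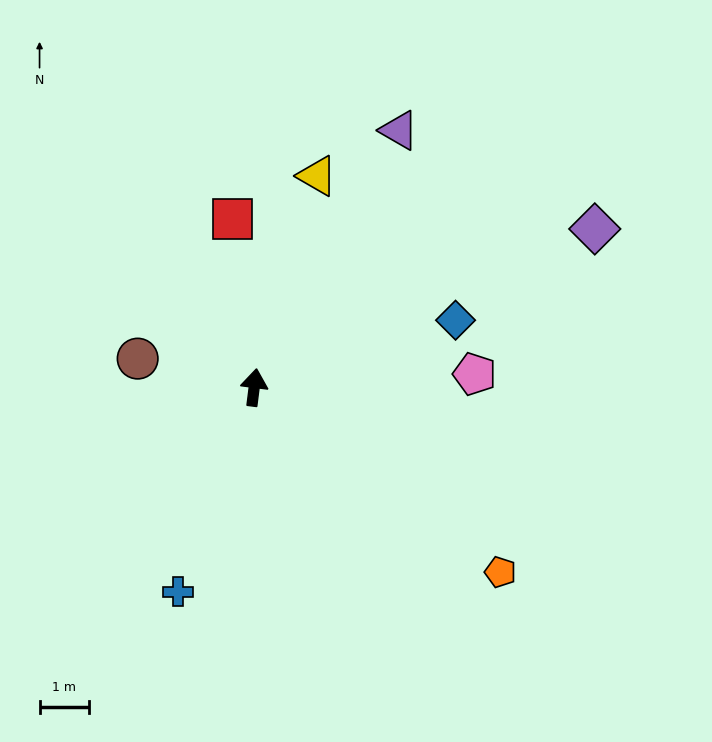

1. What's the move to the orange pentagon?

turn right 120°, forward 6.2 m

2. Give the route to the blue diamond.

turn right 64°, forward 4.3 m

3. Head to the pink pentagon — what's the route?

turn right 79°, forward 4.5 m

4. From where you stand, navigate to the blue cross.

turn left 167°, forward 4.4 m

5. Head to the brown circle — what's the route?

turn left 83°, forward 2.4 m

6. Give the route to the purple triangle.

turn right 22°, forward 6.0 m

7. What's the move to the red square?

turn left 15°, forward 3.4 m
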